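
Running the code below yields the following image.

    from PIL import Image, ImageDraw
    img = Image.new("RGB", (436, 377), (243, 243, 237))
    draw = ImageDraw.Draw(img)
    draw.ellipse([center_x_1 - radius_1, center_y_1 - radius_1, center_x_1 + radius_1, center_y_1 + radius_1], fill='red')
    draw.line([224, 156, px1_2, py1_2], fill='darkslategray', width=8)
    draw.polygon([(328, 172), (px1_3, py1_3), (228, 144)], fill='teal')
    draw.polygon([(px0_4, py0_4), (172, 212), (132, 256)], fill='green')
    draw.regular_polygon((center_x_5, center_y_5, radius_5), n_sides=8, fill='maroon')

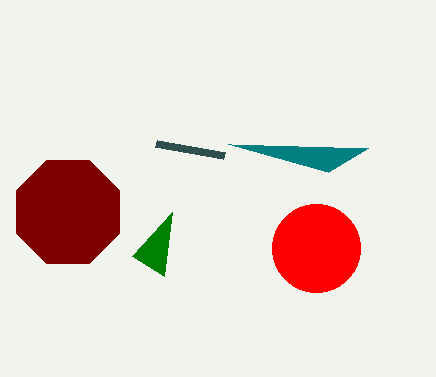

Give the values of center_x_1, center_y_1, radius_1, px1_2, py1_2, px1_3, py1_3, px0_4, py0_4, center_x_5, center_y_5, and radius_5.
center_x_1 = 316, center_y_1 = 248, radius_1 = 44, px1_2 = 156, py1_2 = 144, px1_3 = 368, py1_3 = 148, px0_4 = 164, py0_4 = 276, center_x_5 = 68, center_y_5 = 212, radius_5 = 56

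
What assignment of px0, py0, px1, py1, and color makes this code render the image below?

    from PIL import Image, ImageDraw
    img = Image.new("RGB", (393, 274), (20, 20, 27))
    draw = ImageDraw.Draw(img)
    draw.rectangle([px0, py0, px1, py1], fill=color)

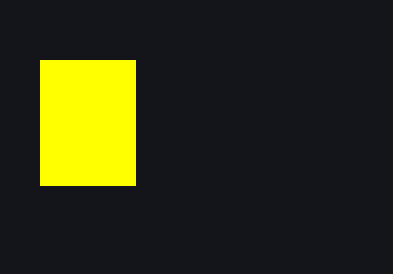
px0 = 40, py0 = 60, px1 = 135, py1 = 185, color = 'yellow'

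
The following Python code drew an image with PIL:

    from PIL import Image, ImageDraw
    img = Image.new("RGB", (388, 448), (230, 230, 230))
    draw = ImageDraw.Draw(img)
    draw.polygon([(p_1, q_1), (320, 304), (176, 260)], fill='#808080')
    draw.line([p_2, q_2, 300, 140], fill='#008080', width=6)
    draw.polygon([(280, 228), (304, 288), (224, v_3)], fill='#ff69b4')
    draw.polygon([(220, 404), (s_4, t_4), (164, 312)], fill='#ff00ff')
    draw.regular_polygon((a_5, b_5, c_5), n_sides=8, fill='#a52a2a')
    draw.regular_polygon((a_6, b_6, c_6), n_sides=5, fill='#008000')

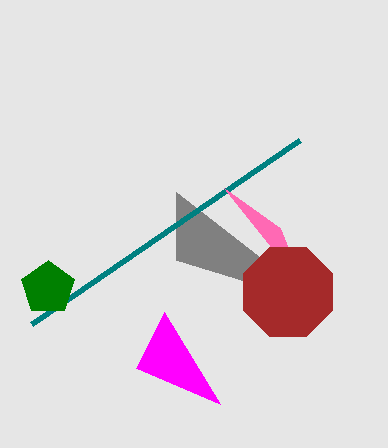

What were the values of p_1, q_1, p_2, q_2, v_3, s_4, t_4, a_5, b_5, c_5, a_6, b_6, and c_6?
p_1 = 176; q_1 = 192; p_2 = 32; q_2 = 324; v_3 = 188; s_4 = 136; t_4 = 368; a_5 = 288; b_5 = 292; c_5 = 48; a_6 = 48; b_6 = 288; c_6 = 28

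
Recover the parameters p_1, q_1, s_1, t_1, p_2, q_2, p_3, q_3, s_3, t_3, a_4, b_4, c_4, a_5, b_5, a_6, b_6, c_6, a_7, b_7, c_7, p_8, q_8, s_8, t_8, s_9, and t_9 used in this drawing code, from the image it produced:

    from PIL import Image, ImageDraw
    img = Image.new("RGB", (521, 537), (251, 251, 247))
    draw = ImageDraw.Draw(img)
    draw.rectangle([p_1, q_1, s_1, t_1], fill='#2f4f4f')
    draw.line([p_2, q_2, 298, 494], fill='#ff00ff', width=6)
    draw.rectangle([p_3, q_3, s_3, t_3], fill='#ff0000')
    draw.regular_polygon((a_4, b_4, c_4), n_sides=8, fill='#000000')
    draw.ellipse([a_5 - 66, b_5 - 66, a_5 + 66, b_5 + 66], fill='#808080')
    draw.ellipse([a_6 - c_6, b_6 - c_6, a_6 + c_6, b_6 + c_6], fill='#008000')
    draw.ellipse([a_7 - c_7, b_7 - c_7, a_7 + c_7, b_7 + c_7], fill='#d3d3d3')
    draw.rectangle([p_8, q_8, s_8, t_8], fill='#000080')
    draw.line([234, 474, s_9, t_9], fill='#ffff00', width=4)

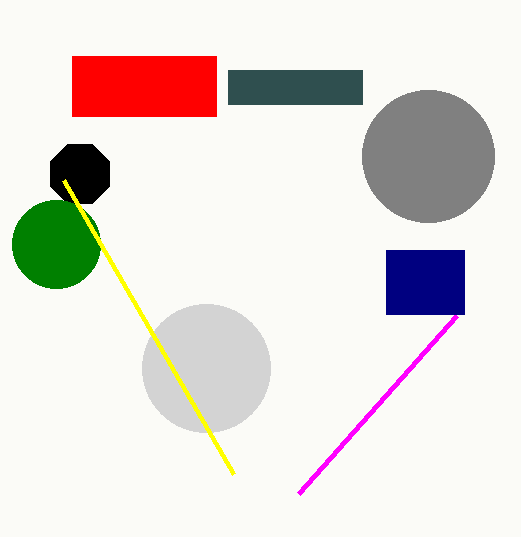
p_1 = 228; q_1 = 70; s_1 = 362; t_1 = 104; p_2 = 456; q_2 = 316; p_3 = 72; q_3 = 56; s_3 = 216; t_3 = 116; a_4 = 80; b_4 = 174; c_4 = 32; a_5 = 428; b_5 = 156; a_6 = 56; b_6 = 244; c_6 = 44; a_7 = 206; b_7 = 368; c_7 = 64; p_8 = 386; q_8 = 250; s_8 = 464; t_8 = 314; s_9 = 64; t_9 = 180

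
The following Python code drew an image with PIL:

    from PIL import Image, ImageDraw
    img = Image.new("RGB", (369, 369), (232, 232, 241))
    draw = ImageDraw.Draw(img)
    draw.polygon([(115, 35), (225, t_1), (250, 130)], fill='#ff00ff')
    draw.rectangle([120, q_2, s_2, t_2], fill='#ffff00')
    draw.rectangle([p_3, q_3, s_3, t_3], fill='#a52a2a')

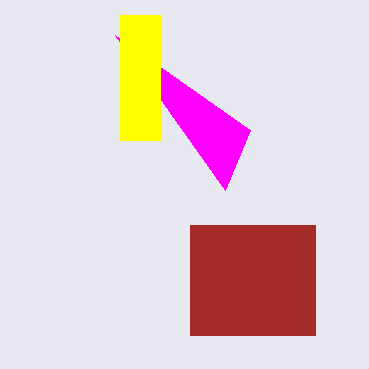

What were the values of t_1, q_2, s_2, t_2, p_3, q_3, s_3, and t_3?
t_1 = 190; q_2 = 15; s_2 = 160; t_2 = 140; p_3 = 190; q_3 = 225; s_3 = 315; t_3 = 335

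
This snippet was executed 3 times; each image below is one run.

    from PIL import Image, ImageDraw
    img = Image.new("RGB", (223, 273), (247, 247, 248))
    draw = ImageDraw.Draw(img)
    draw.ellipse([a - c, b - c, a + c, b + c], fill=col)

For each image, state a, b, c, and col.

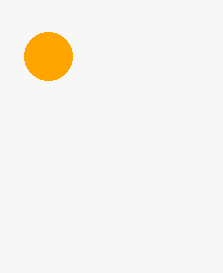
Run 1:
a = 48; b = 56; c = 24; col = 'orange'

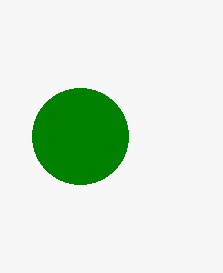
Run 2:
a = 80
b = 136
c = 48
col = 'green'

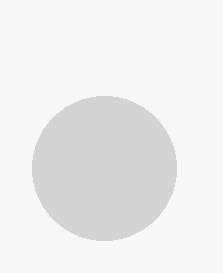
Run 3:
a = 104
b = 168
c = 72
col = 'lightgray'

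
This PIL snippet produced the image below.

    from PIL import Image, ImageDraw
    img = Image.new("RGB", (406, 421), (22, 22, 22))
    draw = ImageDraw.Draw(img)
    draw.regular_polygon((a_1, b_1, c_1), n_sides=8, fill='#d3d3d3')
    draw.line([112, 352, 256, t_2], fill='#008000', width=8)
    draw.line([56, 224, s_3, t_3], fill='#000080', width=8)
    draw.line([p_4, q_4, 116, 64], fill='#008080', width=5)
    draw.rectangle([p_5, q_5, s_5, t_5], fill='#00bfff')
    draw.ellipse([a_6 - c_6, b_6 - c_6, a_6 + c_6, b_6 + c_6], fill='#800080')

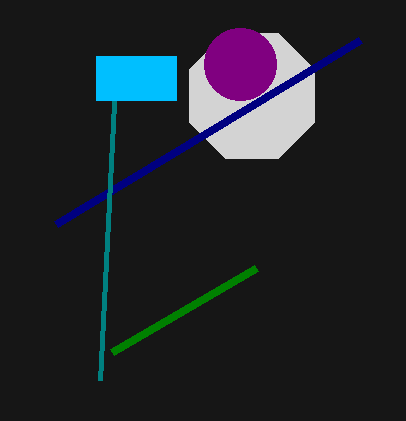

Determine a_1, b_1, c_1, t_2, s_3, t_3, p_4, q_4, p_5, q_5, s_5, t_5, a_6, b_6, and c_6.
a_1 = 252, b_1 = 96, c_1 = 68, t_2 = 268, s_3 = 360, t_3 = 40, p_4 = 100, q_4 = 380, p_5 = 96, q_5 = 56, s_5 = 176, t_5 = 100, a_6 = 240, b_6 = 64, c_6 = 36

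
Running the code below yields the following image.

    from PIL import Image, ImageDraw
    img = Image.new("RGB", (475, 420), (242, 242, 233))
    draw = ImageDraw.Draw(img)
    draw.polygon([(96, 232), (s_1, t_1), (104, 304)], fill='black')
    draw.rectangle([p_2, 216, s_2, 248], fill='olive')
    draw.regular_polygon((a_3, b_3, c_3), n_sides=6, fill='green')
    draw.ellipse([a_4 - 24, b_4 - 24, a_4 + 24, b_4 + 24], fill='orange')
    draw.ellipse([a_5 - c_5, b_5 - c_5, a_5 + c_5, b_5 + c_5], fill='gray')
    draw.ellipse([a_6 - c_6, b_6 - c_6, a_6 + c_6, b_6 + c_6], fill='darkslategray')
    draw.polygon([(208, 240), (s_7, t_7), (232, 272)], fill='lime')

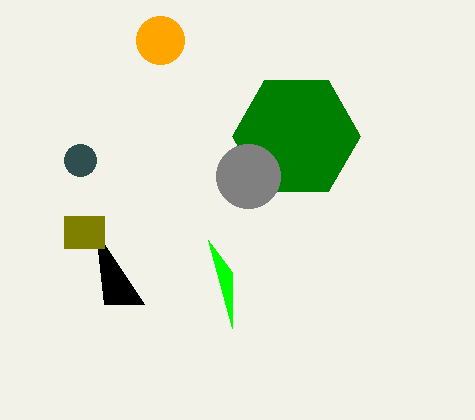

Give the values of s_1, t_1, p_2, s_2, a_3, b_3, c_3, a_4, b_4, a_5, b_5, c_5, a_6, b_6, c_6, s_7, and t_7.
s_1 = 144, t_1 = 304, p_2 = 64, s_2 = 104, a_3 = 296, b_3 = 136, c_3 = 64, a_4 = 160, b_4 = 40, a_5 = 248, b_5 = 176, c_5 = 32, a_6 = 80, b_6 = 160, c_6 = 16, s_7 = 232, t_7 = 328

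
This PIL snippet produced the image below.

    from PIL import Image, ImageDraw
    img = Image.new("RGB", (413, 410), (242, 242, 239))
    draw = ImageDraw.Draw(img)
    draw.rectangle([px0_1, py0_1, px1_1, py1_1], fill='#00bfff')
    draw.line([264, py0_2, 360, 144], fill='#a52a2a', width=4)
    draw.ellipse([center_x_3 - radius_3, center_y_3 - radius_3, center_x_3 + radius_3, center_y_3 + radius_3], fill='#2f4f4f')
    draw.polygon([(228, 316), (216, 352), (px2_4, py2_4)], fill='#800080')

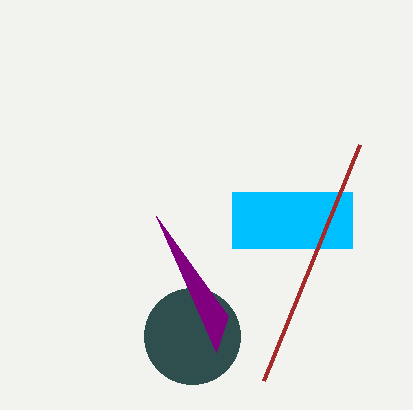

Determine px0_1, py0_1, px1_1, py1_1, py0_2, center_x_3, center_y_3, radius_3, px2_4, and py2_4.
px0_1 = 232; py0_1 = 192; px1_1 = 352; py1_1 = 248; py0_2 = 380; center_x_3 = 192; center_y_3 = 336; radius_3 = 48; px2_4 = 156; py2_4 = 216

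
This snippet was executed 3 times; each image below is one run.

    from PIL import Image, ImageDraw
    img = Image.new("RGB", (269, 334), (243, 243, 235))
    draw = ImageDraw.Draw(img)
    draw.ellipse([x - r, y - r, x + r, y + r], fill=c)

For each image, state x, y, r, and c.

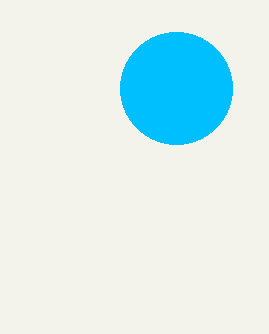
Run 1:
x = 176; y = 88; r = 56; c = 'deepskyblue'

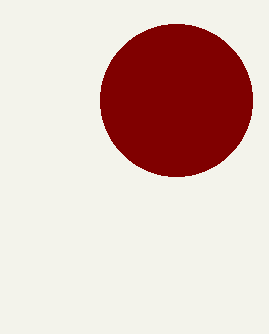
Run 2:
x = 176
y = 100
r = 76
c = 'maroon'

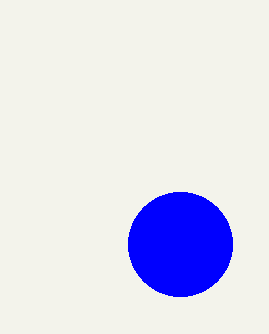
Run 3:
x = 180
y = 244
r = 52
c = 'blue'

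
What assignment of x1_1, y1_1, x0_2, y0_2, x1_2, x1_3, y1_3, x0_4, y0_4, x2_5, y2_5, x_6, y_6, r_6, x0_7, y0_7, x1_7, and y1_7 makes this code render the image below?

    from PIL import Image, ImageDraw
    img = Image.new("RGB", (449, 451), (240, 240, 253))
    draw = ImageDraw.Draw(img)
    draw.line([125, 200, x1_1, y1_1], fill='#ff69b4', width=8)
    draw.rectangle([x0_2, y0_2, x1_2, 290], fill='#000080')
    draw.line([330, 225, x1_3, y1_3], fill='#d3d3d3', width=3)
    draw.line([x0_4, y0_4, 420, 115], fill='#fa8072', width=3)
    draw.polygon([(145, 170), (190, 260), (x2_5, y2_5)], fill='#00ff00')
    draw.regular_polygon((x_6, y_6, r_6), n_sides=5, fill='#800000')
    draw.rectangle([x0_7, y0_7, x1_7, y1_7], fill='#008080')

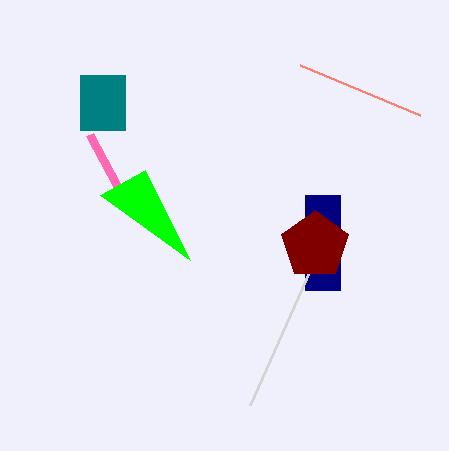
x1_1 = 90
y1_1 = 135
x0_2 = 305
y0_2 = 195
x1_2 = 340
x1_3 = 250
y1_3 = 405
x0_4 = 300
y0_4 = 65
x2_5 = 100
y2_5 = 195
x_6 = 315
y_6 = 245
r_6 = 35
x0_7 = 80
y0_7 = 75
x1_7 = 125
y1_7 = 130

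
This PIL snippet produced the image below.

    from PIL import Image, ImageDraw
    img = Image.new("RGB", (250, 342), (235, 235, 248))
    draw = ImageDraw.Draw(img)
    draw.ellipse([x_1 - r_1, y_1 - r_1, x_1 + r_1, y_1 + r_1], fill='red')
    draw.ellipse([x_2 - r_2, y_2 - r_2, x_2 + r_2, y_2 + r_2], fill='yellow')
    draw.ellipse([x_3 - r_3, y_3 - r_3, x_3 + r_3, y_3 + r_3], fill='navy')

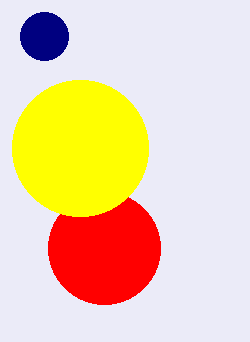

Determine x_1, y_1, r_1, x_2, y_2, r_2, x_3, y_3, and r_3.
x_1 = 104
y_1 = 248
r_1 = 56
x_2 = 80
y_2 = 148
r_2 = 68
x_3 = 44
y_3 = 36
r_3 = 24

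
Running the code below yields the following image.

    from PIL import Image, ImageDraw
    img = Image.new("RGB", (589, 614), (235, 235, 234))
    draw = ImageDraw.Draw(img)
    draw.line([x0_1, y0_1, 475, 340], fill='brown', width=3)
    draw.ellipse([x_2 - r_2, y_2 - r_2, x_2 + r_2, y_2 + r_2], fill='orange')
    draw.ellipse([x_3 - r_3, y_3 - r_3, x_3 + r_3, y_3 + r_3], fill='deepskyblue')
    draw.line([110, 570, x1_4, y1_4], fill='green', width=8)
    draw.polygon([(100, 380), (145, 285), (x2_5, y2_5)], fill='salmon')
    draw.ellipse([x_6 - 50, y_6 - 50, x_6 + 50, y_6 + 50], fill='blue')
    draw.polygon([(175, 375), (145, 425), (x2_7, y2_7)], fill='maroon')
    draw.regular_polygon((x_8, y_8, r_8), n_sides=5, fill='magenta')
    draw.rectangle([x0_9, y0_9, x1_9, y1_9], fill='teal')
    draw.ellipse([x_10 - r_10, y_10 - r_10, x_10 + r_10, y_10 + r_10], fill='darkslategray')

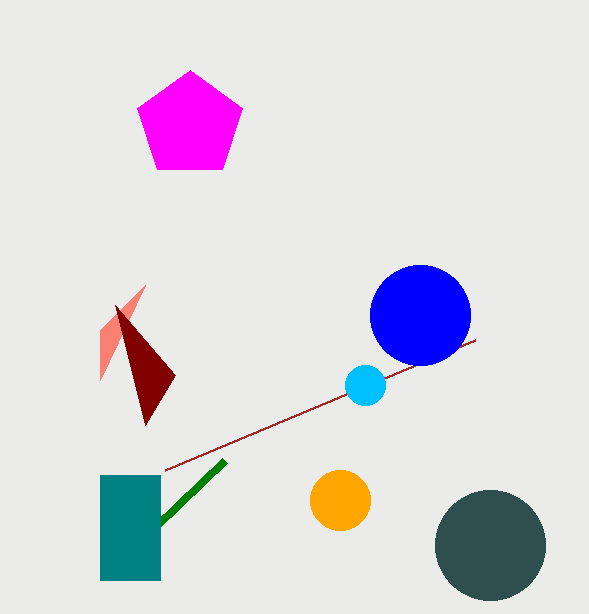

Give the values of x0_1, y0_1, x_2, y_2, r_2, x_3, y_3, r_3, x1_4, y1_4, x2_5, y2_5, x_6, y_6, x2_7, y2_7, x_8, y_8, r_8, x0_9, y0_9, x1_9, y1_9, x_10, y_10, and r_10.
x0_1 = 165; y0_1 = 470; x_2 = 340; y_2 = 500; r_2 = 30; x_3 = 365; y_3 = 385; r_3 = 20; x1_4 = 225; y1_4 = 460; x2_5 = 100; y2_5 = 330; x_6 = 420; y_6 = 315; x2_7 = 115; y2_7 = 305; x_8 = 190; y_8 = 125; r_8 = 55; x0_9 = 100; y0_9 = 475; x1_9 = 160; y1_9 = 580; x_10 = 490; y_10 = 545; r_10 = 55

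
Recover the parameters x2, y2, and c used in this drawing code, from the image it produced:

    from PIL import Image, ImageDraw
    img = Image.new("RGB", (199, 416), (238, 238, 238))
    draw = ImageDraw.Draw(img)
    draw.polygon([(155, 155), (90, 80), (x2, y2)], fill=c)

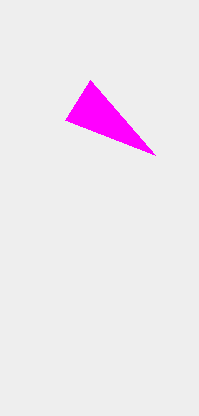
x2 = 65
y2 = 120
c = 'magenta'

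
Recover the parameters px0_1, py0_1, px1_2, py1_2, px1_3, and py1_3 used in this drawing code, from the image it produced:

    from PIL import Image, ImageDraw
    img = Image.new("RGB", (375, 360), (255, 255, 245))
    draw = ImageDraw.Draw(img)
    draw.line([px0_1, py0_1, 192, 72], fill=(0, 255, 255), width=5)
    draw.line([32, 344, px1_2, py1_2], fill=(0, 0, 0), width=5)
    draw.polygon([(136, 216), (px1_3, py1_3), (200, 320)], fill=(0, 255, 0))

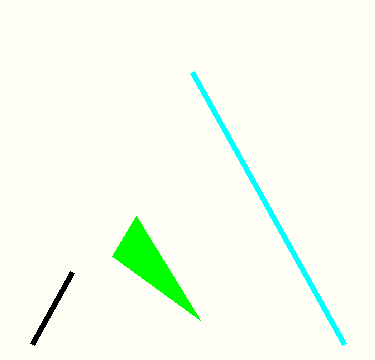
px0_1 = 344; py0_1 = 344; px1_2 = 72; py1_2 = 272; px1_3 = 112; py1_3 = 256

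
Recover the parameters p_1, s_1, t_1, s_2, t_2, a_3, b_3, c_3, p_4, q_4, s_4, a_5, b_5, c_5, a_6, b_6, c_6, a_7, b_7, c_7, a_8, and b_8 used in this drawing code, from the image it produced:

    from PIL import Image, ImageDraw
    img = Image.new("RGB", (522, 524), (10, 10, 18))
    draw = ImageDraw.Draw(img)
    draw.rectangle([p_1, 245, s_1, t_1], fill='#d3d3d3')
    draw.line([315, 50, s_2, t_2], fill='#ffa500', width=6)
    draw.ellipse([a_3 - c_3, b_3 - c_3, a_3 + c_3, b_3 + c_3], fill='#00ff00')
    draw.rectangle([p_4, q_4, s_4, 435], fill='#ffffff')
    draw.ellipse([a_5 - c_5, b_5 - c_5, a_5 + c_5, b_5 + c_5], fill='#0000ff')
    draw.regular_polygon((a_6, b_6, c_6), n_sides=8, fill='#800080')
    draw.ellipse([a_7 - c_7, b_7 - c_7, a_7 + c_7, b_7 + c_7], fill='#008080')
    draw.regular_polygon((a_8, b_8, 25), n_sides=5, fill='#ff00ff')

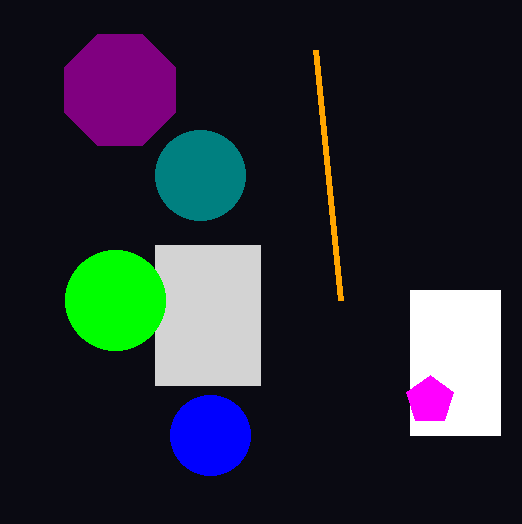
p_1 = 155; s_1 = 260; t_1 = 385; s_2 = 340; t_2 = 300; a_3 = 115; b_3 = 300; c_3 = 50; p_4 = 410; q_4 = 290; s_4 = 500; a_5 = 210; b_5 = 435; c_5 = 40; a_6 = 120; b_6 = 90; c_6 = 60; a_7 = 200; b_7 = 175; c_7 = 45; a_8 = 430; b_8 = 400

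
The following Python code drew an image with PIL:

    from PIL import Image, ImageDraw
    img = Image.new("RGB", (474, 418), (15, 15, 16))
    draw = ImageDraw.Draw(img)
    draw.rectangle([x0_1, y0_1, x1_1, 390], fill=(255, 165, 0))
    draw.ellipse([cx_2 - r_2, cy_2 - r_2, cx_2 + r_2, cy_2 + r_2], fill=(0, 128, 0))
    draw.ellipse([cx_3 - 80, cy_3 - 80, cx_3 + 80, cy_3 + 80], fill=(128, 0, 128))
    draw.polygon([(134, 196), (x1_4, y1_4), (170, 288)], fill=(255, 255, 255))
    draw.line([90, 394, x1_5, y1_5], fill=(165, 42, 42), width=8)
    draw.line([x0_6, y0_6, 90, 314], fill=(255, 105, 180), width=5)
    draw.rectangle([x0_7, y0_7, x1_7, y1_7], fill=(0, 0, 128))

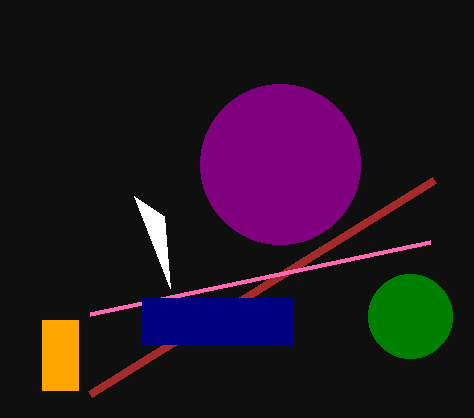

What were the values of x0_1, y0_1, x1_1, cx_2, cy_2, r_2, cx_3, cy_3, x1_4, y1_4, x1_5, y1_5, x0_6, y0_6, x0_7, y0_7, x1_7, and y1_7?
x0_1 = 42, y0_1 = 320, x1_1 = 78, cx_2 = 410, cy_2 = 316, r_2 = 42, cx_3 = 280, cy_3 = 164, x1_4 = 164, y1_4 = 216, x1_5 = 434, y1_5 = 180, x0_6 = 430, y0_6 = 242, x0_7 = 142, y0_7 = 298, x1_7 = 292, y1_7 = 344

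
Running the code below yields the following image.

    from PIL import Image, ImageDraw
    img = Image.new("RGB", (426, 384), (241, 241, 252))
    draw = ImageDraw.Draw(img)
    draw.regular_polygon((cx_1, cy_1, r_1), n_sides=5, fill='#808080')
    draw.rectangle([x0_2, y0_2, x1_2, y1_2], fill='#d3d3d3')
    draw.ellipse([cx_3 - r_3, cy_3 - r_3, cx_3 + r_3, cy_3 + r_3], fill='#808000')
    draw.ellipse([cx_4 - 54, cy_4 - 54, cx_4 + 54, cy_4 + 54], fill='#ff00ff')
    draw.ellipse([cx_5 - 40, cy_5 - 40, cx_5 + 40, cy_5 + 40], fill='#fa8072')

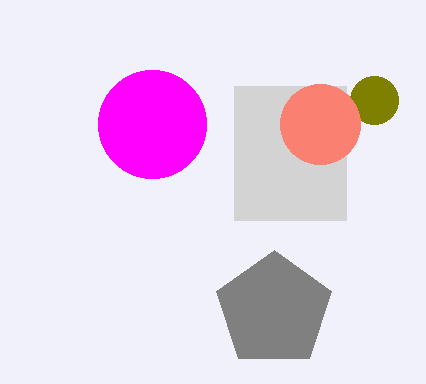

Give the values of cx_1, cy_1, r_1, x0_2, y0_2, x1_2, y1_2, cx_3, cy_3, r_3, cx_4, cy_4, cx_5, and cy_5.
cx_1 = 274, cy_1 = 310, r_1 = 60, x0_2 = 234, y0_2 = 86, x1_2 = 346, y1_2 = 220, cx_3 = 374, cy_3 = 100, r_3 = 24, cx_4 = 152, cy_4 = 124, cx_5 = 320, cy_5 = 124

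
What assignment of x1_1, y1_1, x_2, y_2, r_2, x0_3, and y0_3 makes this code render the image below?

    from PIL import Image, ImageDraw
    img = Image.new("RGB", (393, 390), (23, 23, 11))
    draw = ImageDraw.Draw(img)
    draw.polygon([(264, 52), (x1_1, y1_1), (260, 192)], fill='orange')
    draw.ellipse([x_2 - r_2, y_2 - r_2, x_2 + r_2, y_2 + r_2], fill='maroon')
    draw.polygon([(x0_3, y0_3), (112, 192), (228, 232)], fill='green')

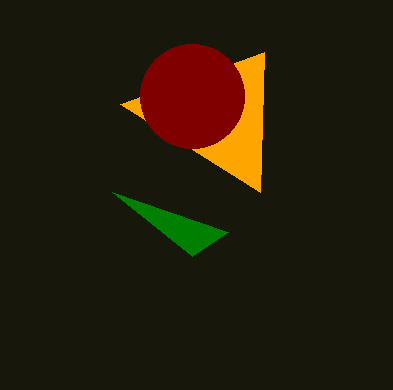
x1_1 = 120; y1_1 = 104; x_2 = 192; y_2 = 96; r_2 = 52; x0_3 = 192; y0_3 = 256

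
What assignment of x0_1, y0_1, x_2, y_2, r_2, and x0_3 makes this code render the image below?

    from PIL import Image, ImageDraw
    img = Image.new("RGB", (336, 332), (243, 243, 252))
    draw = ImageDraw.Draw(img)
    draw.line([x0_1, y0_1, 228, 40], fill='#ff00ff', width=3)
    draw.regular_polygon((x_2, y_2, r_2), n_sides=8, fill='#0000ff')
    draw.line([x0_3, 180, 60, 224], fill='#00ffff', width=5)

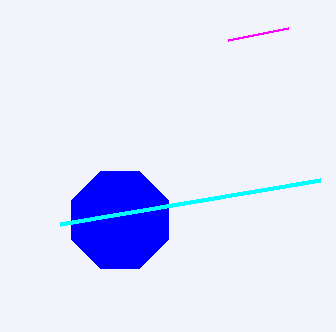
x0_1 = 288; y0_1 = 28; x_2 = 120; y_2 = 220; r_2 = 52; x0_3 = 320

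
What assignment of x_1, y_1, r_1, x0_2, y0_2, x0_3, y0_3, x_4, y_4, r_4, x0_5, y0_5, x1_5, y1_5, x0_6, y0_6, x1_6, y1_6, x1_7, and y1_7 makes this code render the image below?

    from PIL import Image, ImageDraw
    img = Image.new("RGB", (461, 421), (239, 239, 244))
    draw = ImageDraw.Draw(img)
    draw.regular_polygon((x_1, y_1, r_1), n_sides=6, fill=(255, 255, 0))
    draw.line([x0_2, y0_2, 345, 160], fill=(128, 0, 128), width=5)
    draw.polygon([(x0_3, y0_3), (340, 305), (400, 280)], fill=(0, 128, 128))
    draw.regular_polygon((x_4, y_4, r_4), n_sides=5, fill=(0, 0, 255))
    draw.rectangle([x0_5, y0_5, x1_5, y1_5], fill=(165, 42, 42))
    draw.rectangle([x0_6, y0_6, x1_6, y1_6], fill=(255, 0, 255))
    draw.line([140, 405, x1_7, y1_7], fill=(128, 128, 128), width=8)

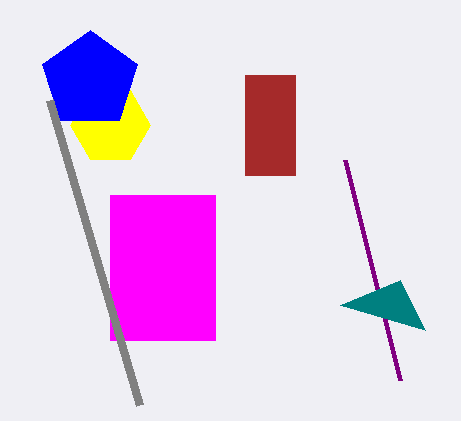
x_1 = 110
y_1 = 125
r_1 = 40
x0_2 = 400
y0_2 = 380
x0_3 = 425
y0_3 = 330
x_4 = 90
y_4 = 80
r_4 = 50
x0_5 = 245
y0_5 = 75
x1_5 = 295
y1_5 = 175
x0_6 = 110
y0_6 = 195
x1_6 = 215
y1_6 = 340
x1_7 = 50
y1_7 = 100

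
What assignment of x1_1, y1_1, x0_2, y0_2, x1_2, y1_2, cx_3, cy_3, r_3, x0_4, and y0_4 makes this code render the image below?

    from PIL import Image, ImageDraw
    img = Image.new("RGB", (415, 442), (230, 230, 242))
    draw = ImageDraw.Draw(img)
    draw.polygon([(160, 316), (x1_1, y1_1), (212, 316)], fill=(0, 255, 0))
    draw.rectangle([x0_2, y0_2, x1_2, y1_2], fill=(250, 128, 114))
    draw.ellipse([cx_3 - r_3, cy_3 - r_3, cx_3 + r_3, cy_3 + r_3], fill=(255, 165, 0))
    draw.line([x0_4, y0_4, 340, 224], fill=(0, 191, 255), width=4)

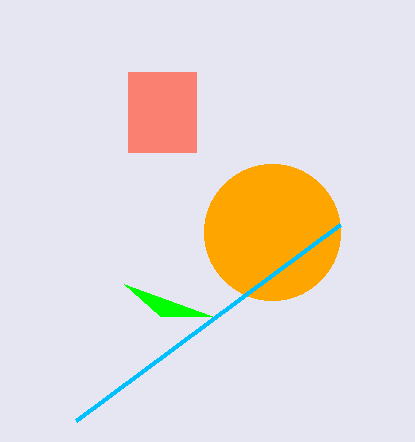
x1_1 = 124, y1_1 = 284, x0_2 = 128, y0_2 = 72, x1_2 = 196, y1_2 = 152, cx_3 = 272, cy_3 = 232, r_3 = 68, x0_4 = 76, y0_4 = 420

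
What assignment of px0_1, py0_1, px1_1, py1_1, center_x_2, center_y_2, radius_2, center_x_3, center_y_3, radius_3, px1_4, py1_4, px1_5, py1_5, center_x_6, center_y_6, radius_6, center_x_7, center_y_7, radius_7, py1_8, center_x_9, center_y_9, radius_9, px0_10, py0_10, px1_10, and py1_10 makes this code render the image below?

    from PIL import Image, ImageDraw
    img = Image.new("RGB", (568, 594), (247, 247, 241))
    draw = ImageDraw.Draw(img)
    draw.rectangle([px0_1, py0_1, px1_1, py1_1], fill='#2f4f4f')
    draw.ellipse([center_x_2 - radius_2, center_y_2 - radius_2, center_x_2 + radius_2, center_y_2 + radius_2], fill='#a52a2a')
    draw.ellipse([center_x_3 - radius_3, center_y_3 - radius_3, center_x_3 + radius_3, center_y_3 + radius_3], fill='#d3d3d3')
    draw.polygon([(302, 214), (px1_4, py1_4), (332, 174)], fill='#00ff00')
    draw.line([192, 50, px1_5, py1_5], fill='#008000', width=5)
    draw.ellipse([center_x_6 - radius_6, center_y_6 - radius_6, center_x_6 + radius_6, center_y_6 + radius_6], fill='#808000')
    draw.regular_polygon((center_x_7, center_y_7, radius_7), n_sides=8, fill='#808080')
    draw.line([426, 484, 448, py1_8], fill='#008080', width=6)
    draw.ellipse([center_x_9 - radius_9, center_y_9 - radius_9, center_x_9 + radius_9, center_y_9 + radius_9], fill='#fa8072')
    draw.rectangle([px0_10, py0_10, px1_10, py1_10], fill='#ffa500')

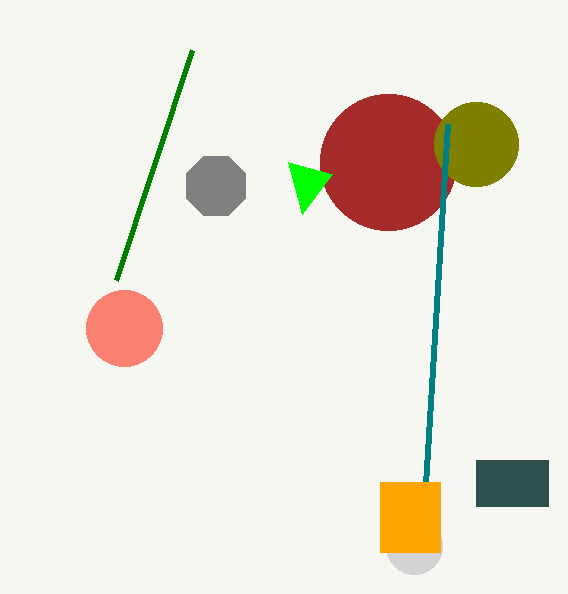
px0_1 = 476
py0_1 = 460
px1_1 = 548
py1_1 = 506
center_x_2 = 388
center_y_2 = 162
radius_2 = 68
center_x_3 = 414
center_y_3 = 546
radius_3 = 28
px1_4 = 288
py1_4 = 162
px1_5 = 116
py1_5 = 280
center_x_6 = 476
center_y_6 = 144
radius_6 = 42
center_x_7 = 216
center_y_7 = 186
radius_7 = 32
py1_8 = 124
center_x_9 = 124
center_y_9 = 328
radius_9 = 38
px0_10 = 380
py0_10 = 482
px1_10 = 440
py1_10 = 552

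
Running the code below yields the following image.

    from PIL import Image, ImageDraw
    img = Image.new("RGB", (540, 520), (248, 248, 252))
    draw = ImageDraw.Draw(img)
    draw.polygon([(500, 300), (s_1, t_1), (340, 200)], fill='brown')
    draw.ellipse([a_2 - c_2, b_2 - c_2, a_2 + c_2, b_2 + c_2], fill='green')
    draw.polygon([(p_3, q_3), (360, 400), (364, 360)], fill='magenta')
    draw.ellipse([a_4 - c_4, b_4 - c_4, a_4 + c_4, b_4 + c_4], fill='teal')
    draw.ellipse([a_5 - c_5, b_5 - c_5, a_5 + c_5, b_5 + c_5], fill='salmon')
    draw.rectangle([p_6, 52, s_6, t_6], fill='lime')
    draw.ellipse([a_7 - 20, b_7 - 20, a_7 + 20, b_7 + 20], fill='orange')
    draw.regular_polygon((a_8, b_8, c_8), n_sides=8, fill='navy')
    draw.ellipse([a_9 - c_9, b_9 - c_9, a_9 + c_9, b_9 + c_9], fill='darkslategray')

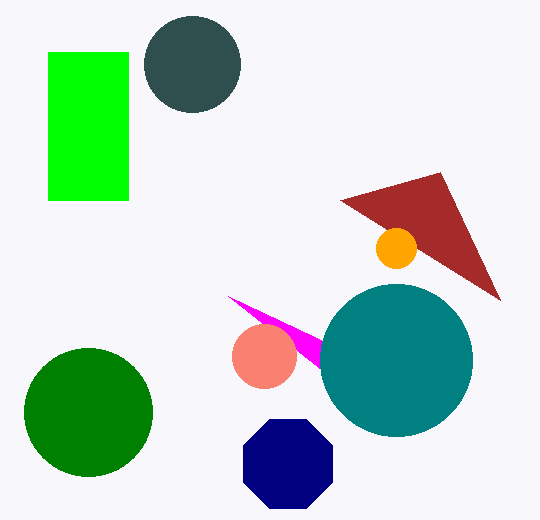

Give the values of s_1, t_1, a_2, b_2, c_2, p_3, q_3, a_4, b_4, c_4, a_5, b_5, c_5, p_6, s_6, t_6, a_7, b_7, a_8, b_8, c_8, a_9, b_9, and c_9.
s_1 = 440
t_1 = 172
a_2 = 88
b_2 = 412
c_2 = 64
p_3 = 228
q_3 = 296
a_4 = 396
b_4 = 360
c_4 = 76
a_5 = 264
b_5 = 356
c_5 = 32
p_6 = 48
s_6 = 128
t_6 = 200
a_7 = 396
b_7 = 248
a_8 = 288
b_8 = 464
c_8 = 48
a_9 = 192
b_9 = 64
c_9 = 48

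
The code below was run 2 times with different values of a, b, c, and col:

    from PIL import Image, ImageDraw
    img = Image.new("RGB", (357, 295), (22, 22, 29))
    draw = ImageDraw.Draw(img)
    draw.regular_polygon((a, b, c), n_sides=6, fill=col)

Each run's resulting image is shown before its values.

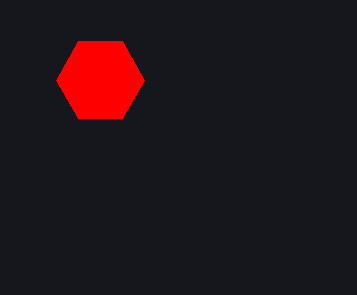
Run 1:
a = 100, b = 80, c = 44, col = 'red'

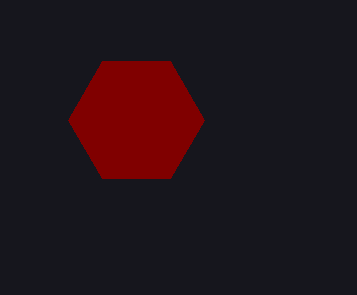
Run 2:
a = 136, b = 120, c = 68, col = 'maroon'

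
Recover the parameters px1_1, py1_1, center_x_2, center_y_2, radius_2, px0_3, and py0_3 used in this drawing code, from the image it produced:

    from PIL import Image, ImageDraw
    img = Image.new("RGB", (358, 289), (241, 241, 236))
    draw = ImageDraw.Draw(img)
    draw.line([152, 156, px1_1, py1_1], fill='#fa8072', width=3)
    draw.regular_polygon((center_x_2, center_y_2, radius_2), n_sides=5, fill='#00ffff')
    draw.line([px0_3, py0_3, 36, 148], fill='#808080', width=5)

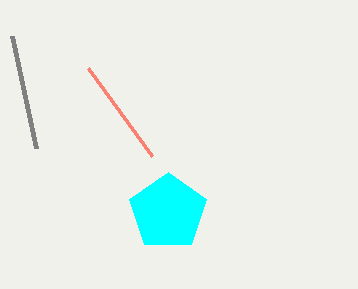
px1_1 = 88
py1_1 = 68
center_x_2 = 168
center_y_2 = 212
radius_2 = 40
px0_3 = 12
py0_3 = 36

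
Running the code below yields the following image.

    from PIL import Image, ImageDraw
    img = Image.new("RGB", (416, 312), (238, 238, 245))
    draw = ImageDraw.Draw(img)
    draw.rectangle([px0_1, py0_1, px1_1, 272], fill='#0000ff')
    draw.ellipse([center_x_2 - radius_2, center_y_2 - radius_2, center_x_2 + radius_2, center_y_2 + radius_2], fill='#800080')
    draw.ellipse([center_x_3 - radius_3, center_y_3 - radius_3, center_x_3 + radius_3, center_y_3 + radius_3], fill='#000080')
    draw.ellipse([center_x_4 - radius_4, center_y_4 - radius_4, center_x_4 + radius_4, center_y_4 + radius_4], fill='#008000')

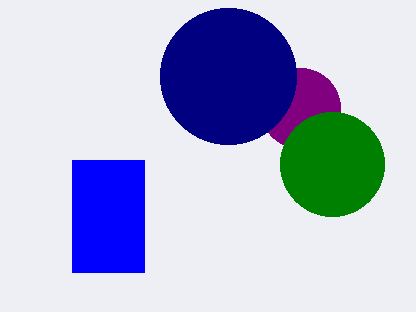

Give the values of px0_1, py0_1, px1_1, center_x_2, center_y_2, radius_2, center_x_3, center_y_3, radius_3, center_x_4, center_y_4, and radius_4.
px0_1 = 72; py0_1 = 160; px1_1 = 144; center_x_2 = 300; center_y_2 = 108; radius_2 = 40; center_x_3 = 228; center_y_3 = 76; radius_3 = 68; center_x_4 = 332; center_y_4 = 164; radius_4 = 52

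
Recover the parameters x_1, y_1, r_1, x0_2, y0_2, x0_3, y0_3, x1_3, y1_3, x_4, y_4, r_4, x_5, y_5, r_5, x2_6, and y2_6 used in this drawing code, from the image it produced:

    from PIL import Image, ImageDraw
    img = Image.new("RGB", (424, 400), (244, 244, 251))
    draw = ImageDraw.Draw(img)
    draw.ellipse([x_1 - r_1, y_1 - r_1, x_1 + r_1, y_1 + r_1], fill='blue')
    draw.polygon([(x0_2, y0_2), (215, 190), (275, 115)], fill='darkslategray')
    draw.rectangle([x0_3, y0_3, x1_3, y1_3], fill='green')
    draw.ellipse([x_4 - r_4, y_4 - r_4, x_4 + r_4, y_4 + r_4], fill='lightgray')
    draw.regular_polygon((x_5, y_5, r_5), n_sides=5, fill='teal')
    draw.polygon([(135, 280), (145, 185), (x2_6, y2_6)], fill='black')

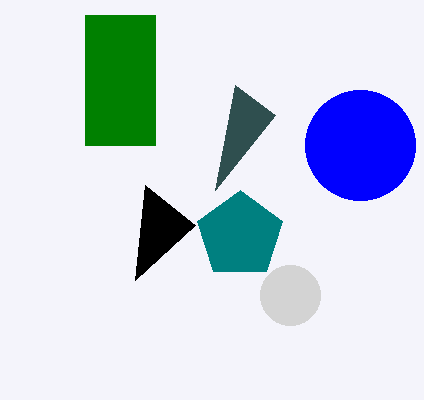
x_1 = 360; y_1 = 145; r_1 = 55; x0_2 = 235; y0_2 = 85; x0_3 = 85; y0_3 = 15; x1_3 = 155; y1_3 = 145; x_4 = 290; y_4 = 295; r_4 = 30; x_5 = 240; y_5 = 235; r_5 = 45; x2_6 = 195; y2_6 = 225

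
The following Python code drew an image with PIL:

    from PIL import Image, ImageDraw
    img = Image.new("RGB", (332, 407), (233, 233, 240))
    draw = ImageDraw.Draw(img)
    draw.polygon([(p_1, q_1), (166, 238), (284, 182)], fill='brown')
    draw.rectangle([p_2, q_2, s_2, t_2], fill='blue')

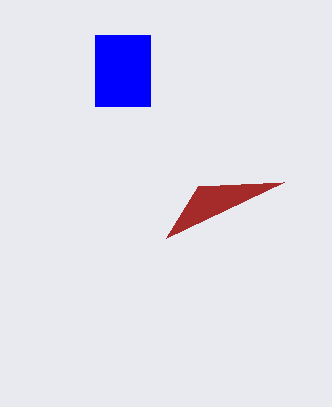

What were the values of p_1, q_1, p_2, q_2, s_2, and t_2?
p_1 = 198, q_1 = 186, p_2 = 95, q_2 = 35, s_2 = 150, t_2 = 106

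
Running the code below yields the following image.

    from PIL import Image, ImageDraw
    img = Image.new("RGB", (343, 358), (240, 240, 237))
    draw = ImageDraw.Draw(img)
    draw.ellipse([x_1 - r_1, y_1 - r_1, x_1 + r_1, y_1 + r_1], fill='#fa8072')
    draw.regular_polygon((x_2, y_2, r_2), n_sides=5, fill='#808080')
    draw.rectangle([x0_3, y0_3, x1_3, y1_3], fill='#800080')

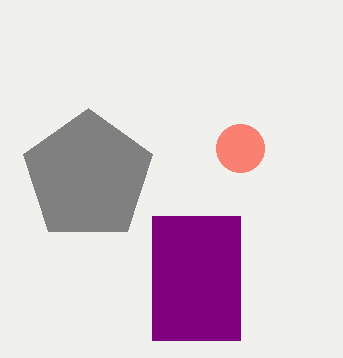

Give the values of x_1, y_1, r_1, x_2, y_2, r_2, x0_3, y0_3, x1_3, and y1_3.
x_1 = 240
y_1 = 148
r_1 = 24
x_2 = 88
y_2 = 176
r_2 = 68
x0_3 = 152
y0_3 = 216
x1_3 = 240
y1_3 = 340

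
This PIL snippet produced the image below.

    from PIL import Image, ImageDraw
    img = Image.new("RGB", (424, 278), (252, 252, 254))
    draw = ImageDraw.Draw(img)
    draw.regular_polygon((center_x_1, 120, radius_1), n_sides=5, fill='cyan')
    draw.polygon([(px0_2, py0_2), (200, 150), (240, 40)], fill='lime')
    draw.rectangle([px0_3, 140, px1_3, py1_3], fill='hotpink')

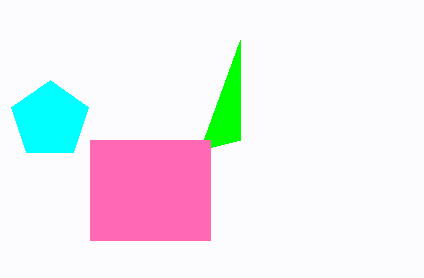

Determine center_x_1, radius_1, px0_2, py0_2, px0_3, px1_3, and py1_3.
center_x_1 = 50; radius_1 = 40; px0_2 = 240; py0_2 = 140; px0_3 = 90; px1_3 = 210; py1_3 = 240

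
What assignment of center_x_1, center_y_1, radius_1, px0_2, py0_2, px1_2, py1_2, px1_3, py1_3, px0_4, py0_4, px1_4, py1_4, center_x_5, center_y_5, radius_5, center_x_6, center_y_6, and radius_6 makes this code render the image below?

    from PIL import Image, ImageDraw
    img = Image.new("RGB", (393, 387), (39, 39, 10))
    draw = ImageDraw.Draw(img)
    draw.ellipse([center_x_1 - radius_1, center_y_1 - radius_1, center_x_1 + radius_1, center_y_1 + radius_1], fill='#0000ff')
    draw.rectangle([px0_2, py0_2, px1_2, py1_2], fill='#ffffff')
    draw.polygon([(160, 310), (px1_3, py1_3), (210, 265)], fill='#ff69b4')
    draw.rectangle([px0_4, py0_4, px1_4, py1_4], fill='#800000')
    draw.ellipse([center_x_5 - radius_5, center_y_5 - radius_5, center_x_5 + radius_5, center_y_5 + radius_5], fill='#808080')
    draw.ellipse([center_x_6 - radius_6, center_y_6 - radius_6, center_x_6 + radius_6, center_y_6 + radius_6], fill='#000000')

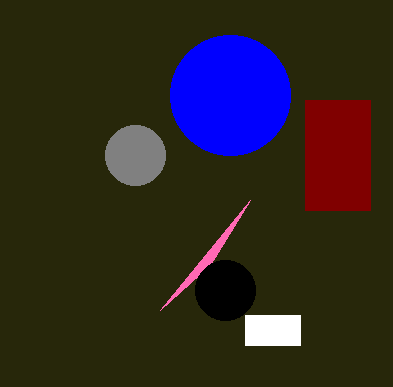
center_x_1 = 230
center_y_1 = 95
radius_1 = 60
px0_2 = 245
py0_2 = 315
px1_2 = 300
py1_2 = 345
px1_3 = 250
py1_3 = 200
px0_4 = 305
py0_4 = 100
px1_4 = 370
py1_4 = 210
center_x_5 = 135
center_y_5 = 155
radius_5 = 30
center_x_6 = 225
center_y_6 = 290
radius_6 = 30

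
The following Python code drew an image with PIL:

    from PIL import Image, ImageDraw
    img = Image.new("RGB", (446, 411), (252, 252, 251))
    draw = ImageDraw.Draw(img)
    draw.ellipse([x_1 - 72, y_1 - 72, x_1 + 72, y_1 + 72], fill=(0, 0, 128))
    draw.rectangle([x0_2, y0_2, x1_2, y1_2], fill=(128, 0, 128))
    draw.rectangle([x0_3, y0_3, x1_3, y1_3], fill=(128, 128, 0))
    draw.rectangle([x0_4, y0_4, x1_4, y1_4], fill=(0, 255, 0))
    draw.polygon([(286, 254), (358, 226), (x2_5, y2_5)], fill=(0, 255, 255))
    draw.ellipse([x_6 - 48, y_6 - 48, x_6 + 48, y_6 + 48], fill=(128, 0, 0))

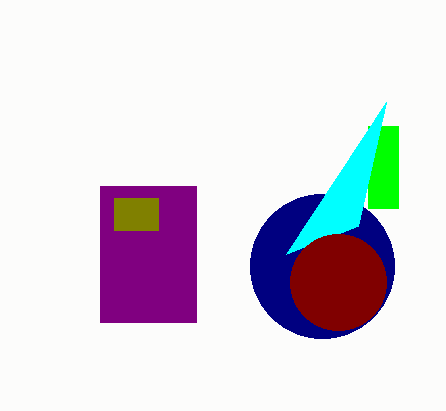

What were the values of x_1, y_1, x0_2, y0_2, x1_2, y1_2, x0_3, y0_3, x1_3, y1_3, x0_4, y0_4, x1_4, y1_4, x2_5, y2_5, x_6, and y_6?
x_1 = 322
y_1 = 266
x0_2 = 100
y0_2 = 186
x1_2 = 196
y1_2 = 322
x0_3 = 114
y0_3 = 198
x1_3 = 158
y1_3 = 230
x0_4 = 368
y0_4 = 126
x1_4 = 398
y1_4 = 208
x2_5 = 386
y2_5 = 102
x_6 = 338
y_6 = 282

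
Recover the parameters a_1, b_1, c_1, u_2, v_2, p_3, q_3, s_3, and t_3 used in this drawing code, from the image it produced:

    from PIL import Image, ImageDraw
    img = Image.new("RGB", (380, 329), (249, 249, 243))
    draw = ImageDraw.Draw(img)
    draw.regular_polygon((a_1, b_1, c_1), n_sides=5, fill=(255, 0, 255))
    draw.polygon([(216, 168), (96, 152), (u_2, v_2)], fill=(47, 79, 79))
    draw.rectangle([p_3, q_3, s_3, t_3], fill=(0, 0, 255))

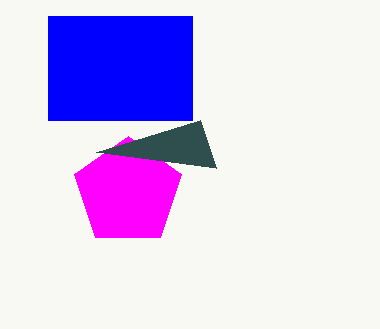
a_1 = 128; b_1 = 192; c_1 = 56; u_2 = 200; v_2 = 120; p_3 = 48; q_3 = 16; s_3 = 192; t_3 = 120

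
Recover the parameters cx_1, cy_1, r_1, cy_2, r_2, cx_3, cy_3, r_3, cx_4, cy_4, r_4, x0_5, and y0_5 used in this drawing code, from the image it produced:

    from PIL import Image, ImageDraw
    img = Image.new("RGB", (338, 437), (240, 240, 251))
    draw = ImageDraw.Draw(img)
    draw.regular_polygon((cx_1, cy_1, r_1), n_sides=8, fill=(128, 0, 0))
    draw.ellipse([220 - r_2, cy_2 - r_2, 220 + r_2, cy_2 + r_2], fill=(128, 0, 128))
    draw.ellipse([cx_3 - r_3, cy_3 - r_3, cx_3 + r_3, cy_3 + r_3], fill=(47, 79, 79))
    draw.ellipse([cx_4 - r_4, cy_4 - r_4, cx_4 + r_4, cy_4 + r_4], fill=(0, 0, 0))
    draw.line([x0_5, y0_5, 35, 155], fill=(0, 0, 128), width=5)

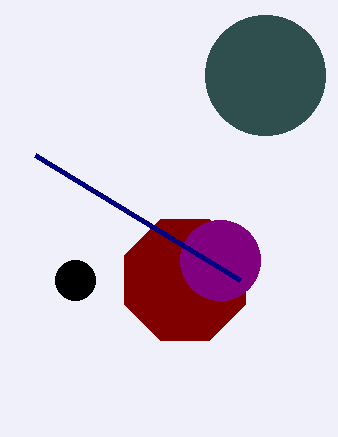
cx_1 = 185
cy_1 = 280
r_1 = 65
cy_2 = 260
r_2 = 40
cx_3 = 265
cy_3 = 75
r_3 = 60
cx_4 = 75
cy_4 = 280
r_4 = 20
x0_5 = 240
y0_5 = 280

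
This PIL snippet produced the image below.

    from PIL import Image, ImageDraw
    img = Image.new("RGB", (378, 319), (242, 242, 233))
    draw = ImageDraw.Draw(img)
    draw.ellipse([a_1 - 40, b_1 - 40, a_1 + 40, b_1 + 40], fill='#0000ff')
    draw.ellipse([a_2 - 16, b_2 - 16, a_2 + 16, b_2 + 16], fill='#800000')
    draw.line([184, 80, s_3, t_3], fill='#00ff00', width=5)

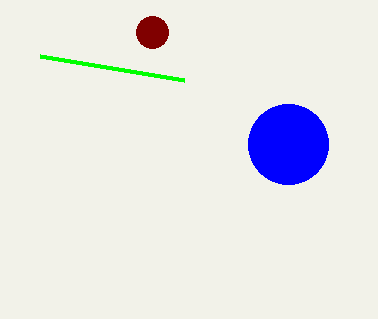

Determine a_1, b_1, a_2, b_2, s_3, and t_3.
a_1 = 288; b_1 = 144; a_2 = 152; b_2 = 32; s_3 = 40; t_3 = 56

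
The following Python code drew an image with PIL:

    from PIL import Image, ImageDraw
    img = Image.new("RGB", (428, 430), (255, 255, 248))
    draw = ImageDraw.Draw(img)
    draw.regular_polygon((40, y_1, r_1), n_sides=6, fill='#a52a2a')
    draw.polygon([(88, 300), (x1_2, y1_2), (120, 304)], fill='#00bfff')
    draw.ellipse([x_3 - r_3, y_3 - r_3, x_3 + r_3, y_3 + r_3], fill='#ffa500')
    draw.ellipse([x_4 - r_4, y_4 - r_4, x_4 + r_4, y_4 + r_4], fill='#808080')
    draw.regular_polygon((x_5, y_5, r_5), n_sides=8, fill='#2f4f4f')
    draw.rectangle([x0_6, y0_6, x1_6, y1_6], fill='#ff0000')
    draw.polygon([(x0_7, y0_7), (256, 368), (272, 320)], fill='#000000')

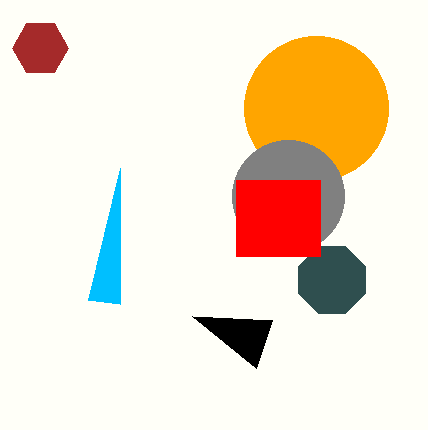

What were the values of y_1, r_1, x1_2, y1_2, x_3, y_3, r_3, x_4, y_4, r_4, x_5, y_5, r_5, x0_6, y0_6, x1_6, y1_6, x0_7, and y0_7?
y_1 = 48; r_1 = 28; x1_2 = 120; y1_2 = 168; x_3 = 316; y_3 = 108; r_3 = 72; x_4 = 288; y_4 = 196; r_4 = 56; x_5 = 332; y_5 = 280; r_5 = 36; x0_6 = 236; y0_6 = 180; x1_6 = 320; y1_6 = 256; x0_7 = 192; y0_7 = 316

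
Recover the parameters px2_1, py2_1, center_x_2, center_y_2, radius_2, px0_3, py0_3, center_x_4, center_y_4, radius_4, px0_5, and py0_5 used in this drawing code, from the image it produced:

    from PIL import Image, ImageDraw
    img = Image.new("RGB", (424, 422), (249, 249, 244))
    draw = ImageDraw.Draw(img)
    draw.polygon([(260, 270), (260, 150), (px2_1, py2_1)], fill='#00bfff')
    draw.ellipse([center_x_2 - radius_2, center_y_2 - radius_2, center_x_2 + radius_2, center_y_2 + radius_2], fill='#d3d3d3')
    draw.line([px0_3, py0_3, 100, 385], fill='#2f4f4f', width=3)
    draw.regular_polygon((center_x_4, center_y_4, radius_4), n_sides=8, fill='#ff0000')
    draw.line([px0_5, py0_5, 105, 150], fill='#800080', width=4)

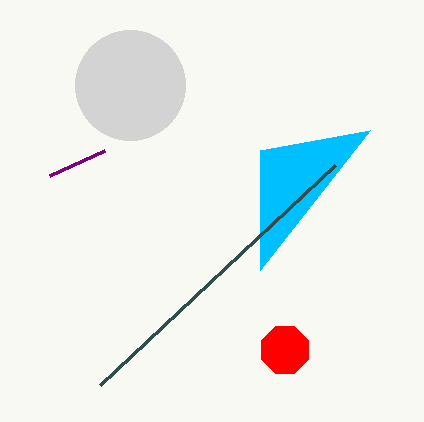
px2_1 = 370, py2_1 = 130, center_x_2 = 130, center_y_2 = 85, radius_2 = 55, px0_3 = 335, py0_3 = 165, center_x_4 = 285, center_y_4 = 350, radius_4 = 25, px0_5 = 50, py0_5 = 175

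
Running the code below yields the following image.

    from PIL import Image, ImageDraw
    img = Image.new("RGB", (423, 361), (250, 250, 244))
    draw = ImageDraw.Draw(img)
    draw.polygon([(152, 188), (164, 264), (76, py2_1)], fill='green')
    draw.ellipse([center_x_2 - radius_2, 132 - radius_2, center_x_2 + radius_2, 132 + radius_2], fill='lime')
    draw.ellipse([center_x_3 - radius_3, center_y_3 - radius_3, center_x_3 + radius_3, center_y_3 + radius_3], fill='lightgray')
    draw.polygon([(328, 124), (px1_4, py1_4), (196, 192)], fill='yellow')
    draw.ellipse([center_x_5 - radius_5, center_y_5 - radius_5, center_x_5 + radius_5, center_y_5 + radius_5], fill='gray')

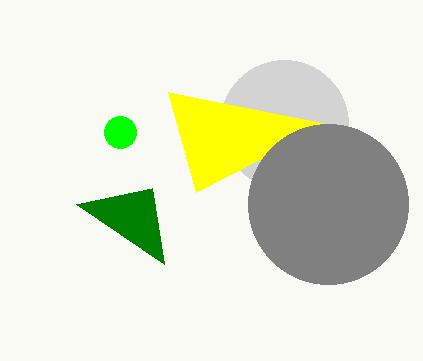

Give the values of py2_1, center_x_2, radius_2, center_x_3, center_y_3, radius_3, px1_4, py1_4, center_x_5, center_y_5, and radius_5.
py2_1 = 204
center_x_2 = 120
radius_2 = 16
center_x_3 = 284
center_y_3 = 124
radius_3 = 64
px1_4 = 168
py1_4 = 92
center_x_5 = 328
center_y_5 = 204
radius_5 = 80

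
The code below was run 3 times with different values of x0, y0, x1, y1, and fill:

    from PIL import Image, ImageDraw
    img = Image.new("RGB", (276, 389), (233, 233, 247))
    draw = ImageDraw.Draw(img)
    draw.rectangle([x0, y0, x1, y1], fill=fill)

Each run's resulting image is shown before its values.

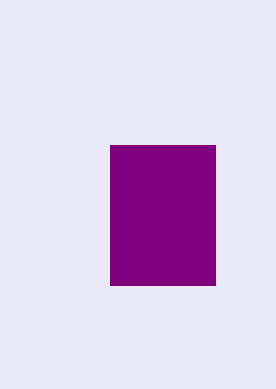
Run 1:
x0 = 110
y0 = 145
x1 = 215
y1 = 285
fill = 'purple'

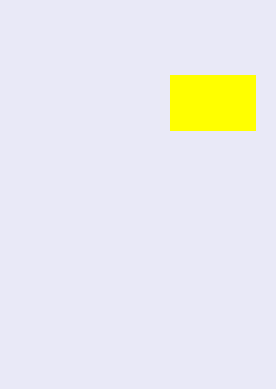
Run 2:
x0 = 170; y0 = 75; x1 = 255; y1 = 130; fill = 'yellow'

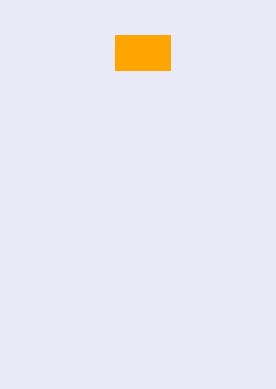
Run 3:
x0 = 115, y0 = 35, x1 = 170, y1 = 70, fill = 'orange'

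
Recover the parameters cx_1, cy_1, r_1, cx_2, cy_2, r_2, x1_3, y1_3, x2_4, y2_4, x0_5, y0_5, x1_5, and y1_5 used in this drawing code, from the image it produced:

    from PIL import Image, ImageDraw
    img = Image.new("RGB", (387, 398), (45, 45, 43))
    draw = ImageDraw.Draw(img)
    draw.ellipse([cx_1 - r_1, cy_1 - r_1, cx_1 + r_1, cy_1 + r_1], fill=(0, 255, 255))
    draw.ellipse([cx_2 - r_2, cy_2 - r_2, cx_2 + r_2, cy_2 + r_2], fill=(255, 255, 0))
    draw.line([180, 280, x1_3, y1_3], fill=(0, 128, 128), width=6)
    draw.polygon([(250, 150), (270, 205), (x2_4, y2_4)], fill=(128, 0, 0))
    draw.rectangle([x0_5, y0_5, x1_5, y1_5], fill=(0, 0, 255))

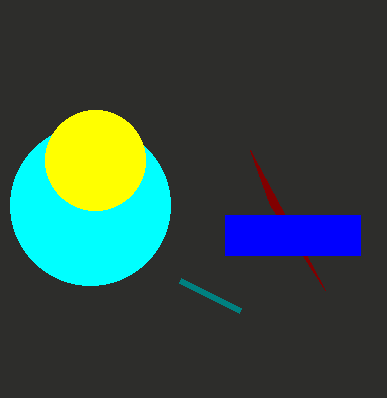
cx_1 = 90
cy_1 = 205
r_1 = 80
cx_2 = 95
cy_2 = 160
r_2 = 50
x1_3 = 240
y1_3 = 310
x2_4 = 325
y2_4 = 290
x0_5 = 225
y0_5 = 215
x1_5 = 360
y1_5 = 255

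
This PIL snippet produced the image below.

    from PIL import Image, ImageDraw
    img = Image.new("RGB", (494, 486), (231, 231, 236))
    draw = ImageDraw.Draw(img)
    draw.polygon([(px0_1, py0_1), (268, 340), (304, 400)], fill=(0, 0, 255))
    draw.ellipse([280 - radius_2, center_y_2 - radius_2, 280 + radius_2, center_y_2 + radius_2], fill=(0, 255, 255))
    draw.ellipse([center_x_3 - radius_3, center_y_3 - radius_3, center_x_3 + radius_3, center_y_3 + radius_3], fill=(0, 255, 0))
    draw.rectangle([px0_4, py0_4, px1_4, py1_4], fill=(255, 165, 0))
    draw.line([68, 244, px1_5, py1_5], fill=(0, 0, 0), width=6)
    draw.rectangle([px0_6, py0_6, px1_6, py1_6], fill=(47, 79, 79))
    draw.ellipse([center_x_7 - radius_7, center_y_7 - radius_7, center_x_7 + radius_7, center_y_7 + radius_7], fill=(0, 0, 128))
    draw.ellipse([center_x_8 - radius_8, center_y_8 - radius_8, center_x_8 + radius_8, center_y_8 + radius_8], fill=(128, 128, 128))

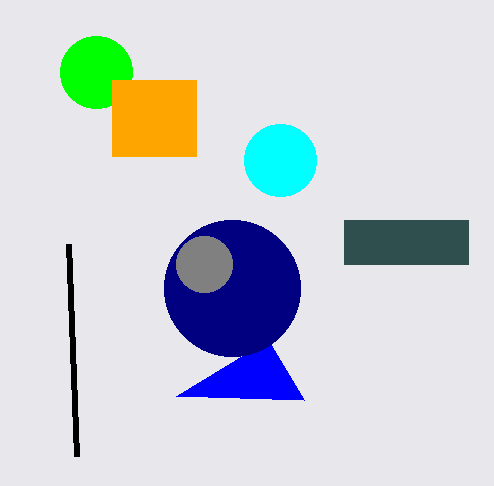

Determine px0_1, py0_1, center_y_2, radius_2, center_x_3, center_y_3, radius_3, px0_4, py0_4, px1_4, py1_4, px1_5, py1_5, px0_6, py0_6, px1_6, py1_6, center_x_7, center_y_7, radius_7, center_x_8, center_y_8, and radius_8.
px0_1 = 176
py0_1 = 396
center_y_2 = 160
radius_2 = 36
center_x_3 = 96
center_y_3 = 72
radius_3 = 36
px0_4 = 112
py0_4 = 80
px1_4 = 196
py1_4 = 156
px1_5 = 76
py1_5 = 456
px0_6 = 344
py0_6 = 220
px1_6 = 468
py1_6 = 264
center_x_7 = 232
center_y_7 = 288
radius_7 = 68
center_x_8 = 204
center_y_8 = 264
radius_8 = 28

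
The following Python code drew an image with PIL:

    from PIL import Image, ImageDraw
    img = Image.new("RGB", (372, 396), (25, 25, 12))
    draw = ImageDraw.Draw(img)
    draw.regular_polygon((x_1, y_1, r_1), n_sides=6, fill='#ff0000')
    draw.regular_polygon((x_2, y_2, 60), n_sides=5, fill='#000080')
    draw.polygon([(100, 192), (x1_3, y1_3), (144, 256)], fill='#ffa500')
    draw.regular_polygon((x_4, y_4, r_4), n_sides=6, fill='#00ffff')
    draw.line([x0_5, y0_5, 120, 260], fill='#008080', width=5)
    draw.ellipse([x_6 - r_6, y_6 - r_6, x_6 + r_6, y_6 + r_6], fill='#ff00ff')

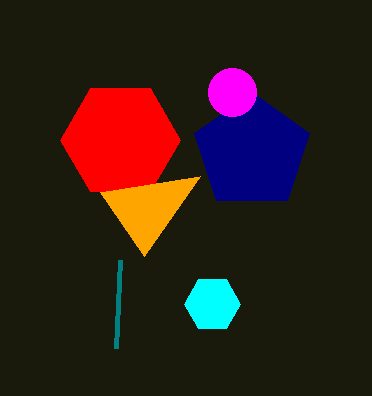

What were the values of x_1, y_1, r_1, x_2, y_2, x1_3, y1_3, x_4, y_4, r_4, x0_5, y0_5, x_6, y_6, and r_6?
x_1 = 120; y_1 = 140; r_1 = 60; x_2 = 252; y_2 = 152; x1_3 = 200; y1_3 = 176; x_4 = 212; y_4 = 304; r_4 = 28; x0_5 = 116; y0_5 = 348; x_6 = 232; y_6 = 92; r_6 = 24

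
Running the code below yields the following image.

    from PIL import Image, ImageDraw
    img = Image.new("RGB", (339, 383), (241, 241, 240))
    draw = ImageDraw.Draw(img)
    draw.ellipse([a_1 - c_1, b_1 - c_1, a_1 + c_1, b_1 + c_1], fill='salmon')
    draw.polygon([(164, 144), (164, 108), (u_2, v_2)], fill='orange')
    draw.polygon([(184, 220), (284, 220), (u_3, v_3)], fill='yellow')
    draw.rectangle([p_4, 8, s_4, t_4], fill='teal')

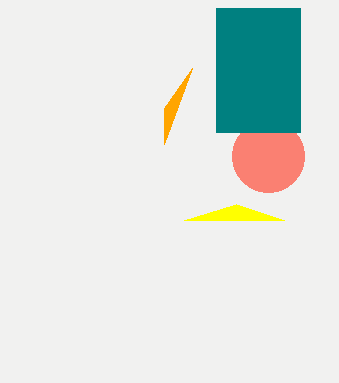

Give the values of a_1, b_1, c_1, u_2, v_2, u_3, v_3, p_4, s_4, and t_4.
a_1 = 268, b_1 = 156, c_1 = 36, u_2 = 192, v_2 = 68, u_3 = 236, v_3 = 204, p_4 = 216, s_4 = 300, t_4 = 132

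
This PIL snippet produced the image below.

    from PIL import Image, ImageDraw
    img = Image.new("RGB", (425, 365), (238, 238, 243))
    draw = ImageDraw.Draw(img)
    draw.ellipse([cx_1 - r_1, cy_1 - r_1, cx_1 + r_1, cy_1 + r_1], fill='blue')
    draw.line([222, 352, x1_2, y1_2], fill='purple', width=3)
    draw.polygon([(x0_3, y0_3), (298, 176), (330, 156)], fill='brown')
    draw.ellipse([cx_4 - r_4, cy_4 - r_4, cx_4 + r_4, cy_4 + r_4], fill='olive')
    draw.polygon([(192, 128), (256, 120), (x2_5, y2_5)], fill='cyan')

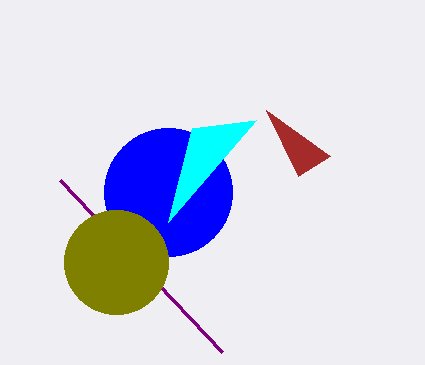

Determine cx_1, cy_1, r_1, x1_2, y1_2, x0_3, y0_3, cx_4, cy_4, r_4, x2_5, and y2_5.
cx_1 = 168; cy_1 = 192; r_1 = 64; x1_2 = 60; y1_2 = 180; x0_3 = 266; y0_3 = 110; cx_4 = 116; cy_4 = 262; r_4 = 52; x2_5 = 168; y2_5 = 222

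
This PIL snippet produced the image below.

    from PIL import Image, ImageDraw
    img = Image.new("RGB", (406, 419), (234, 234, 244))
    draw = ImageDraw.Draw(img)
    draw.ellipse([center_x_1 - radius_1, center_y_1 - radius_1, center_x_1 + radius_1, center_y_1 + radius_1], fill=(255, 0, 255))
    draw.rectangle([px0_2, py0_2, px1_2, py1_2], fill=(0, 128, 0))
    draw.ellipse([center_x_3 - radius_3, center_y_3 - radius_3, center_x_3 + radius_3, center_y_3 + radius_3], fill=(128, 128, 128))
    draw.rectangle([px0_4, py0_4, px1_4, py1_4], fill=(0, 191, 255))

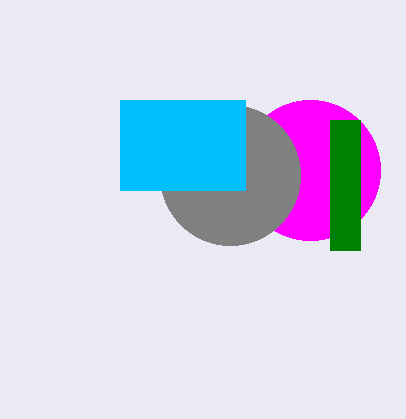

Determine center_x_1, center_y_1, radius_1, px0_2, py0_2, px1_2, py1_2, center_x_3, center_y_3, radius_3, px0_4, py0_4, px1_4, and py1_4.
center_x_1 = 310
center_y_1 = 170
radius_1 = 70
px0_2 = 330
py0_2 = 120
px1_2 = 360
py1_2 = 250
center_x_3 = 230
center_y_3 = 175
radius_3 = 70
px0_4 = 120
py0_4 = 100
px1_4 = 245
py1_4 = 190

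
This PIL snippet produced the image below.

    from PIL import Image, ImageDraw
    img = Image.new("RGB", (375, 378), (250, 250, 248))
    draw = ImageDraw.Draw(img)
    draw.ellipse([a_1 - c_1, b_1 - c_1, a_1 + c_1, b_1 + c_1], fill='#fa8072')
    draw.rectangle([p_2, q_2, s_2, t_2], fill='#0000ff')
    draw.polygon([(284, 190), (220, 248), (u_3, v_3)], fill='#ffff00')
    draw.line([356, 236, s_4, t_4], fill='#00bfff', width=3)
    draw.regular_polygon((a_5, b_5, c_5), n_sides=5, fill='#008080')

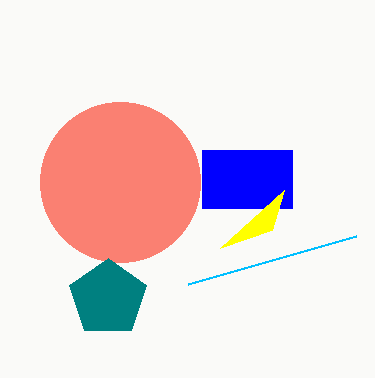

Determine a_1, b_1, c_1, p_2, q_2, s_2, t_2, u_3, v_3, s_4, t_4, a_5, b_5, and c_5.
a_1 = 120
b_1 = 182
c_1 = 80
p_2 = 202
q_2 = 150
s_2 = 292
t_2 = 208
u_3 = 272
v_3 = 230
s_4 = 188
t_4 = 284
a_5 = 108
b_5 = 298
c_5 = 40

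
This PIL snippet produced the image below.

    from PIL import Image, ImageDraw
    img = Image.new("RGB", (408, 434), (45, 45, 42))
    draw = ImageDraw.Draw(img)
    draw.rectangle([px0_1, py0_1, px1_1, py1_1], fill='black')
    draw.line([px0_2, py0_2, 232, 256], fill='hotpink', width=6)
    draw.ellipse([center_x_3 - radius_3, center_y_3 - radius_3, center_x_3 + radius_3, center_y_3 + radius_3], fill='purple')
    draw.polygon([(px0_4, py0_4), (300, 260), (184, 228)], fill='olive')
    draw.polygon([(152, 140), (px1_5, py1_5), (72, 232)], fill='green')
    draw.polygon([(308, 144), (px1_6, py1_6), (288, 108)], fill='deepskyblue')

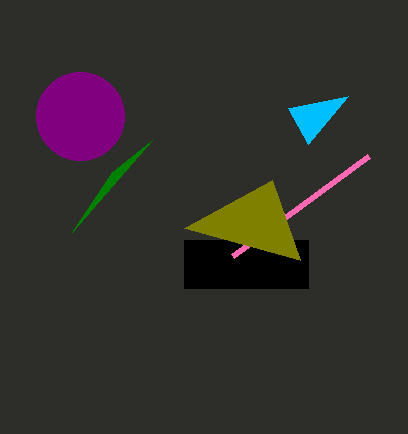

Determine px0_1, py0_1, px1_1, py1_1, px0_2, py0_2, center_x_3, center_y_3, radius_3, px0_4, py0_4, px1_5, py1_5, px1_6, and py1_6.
px0_1 = 184; py0_1 = 240; px1_1 = 308; py1_1 = 288; px0_2 = 368; py0_2 = 156; center_x_3 = 80; center_y_3 = 116; radius_3 = 44; px0_4 = 272; py0_4 = 180; px1_5 = 112; py1_5 = 172; px1_6 = 348; py1_6 = 96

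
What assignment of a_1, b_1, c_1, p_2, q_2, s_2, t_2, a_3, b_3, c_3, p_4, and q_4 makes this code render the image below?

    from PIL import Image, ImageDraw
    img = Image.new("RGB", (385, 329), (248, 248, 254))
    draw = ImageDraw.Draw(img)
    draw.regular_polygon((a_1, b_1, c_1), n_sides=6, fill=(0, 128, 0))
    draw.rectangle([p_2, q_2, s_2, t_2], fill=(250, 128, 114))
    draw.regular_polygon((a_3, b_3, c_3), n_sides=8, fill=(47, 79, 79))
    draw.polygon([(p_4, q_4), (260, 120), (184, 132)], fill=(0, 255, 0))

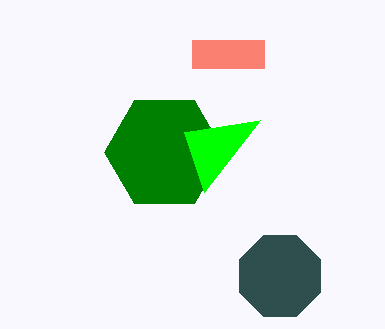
a_1 = 164; b_1 = 152; c_1 = 60; p_2 = 192; q_2 = 40; s_2 = 264; t_2 = 68; a_3 = 280; b_3 = 276; c_3 = 44; p_4 = 204; q_4 = 192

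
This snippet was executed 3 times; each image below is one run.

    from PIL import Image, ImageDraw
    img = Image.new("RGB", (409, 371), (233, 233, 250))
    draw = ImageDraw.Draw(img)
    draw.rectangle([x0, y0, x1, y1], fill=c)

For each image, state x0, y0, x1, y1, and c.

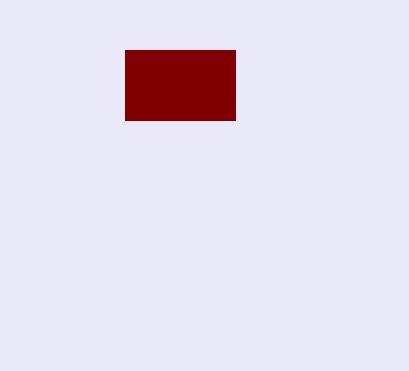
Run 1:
x0 = 125
y0 = 50
x1 = 235
y1 = 120
c = 'maroon'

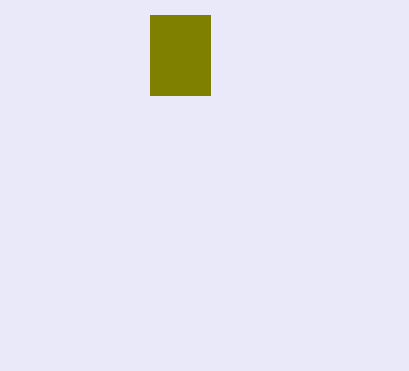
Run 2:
x0 = 150, y0 = 15, x1 = 210, y1 = 95, c = 'olive'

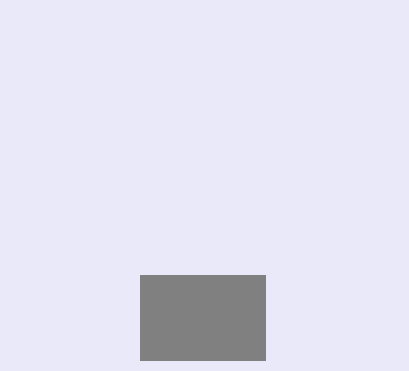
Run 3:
x0 = 140; y0 = 275; x1 = 265; y1 = 360; c = 'gray'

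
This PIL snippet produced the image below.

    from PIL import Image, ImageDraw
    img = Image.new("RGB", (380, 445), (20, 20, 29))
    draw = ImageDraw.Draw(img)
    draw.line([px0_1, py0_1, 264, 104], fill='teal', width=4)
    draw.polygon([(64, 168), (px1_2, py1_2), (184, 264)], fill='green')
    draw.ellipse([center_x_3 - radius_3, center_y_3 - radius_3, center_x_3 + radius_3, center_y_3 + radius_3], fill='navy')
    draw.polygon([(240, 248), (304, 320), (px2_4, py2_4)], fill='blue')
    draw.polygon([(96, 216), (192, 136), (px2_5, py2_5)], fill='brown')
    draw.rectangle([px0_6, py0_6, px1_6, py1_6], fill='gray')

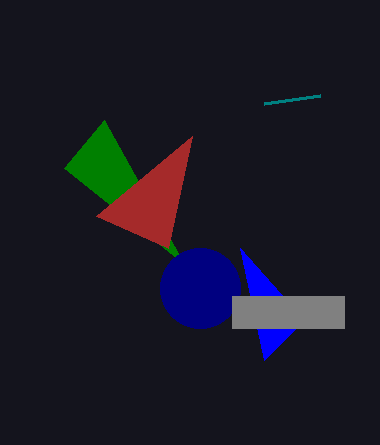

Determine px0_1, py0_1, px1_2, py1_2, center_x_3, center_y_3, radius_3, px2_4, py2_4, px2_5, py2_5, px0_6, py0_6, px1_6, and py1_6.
px0_1 = 320, py0_1 = 96, px1_2 = 104, py1_2 = 120, center_x_3 = 200, center_y_3 = 288, radius_3 = 40, px2_4 = 264, py2_4 = 360, px2_5 = 168, py2_5 = 248, px0_6 = 232, py0_6 = 296, px1_6 = 344, py1_6 = 328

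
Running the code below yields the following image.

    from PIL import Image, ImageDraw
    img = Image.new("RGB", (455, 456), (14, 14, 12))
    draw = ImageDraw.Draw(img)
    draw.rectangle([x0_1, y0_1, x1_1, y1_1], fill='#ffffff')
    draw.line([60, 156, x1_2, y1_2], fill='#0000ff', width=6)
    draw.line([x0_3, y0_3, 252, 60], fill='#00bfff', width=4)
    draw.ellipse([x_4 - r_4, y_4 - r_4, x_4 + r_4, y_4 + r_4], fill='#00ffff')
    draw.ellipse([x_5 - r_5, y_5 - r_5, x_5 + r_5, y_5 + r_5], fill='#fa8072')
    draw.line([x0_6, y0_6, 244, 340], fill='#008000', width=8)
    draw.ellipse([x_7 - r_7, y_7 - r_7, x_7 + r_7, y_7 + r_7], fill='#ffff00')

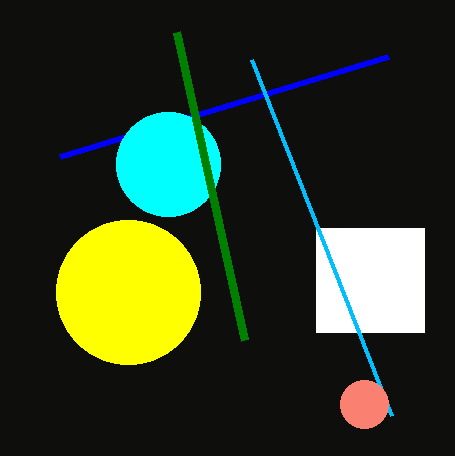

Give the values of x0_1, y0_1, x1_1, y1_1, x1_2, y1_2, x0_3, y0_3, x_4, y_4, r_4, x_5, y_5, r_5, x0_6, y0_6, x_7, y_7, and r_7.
x0_1 = 316, y0_1 = 228, x1_1 = 424, y1_1 = 332, x1_2 = 388, y1_2 = 56, x0_3 = 392, y0_3 = 416, x_4 = 168, y_4 = 164, r_4 = 52, x_5 = 364, y_5 = 404, r_5 = 24, x0_6 = 176, y0_6 = 32, x_7 = 128, y_7 = 292, r_7 = 72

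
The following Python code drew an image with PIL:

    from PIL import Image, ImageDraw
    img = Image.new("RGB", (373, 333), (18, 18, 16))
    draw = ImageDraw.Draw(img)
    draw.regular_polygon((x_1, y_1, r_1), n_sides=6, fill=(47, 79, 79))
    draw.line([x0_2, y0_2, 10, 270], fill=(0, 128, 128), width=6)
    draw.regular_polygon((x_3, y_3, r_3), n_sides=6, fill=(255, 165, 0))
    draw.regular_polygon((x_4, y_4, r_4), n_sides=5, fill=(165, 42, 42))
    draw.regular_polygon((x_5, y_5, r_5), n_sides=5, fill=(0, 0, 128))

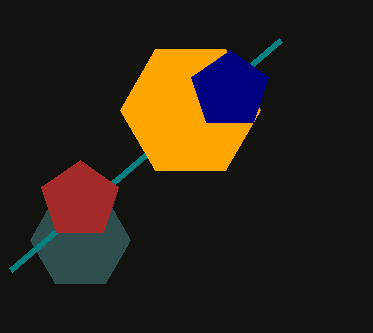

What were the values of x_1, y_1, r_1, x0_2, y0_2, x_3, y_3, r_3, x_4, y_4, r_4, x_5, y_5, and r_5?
x_1 = 80, y_1 = 240, r_1 = 50, x0_2 = 280, y0_2 = 40, x_3 = 190, y_3 = 110, r_3 = 70, x_4 = 80, y_4 = 200, r_4 = 40, x_5 = 230, y_5 = 90, r_5 = 40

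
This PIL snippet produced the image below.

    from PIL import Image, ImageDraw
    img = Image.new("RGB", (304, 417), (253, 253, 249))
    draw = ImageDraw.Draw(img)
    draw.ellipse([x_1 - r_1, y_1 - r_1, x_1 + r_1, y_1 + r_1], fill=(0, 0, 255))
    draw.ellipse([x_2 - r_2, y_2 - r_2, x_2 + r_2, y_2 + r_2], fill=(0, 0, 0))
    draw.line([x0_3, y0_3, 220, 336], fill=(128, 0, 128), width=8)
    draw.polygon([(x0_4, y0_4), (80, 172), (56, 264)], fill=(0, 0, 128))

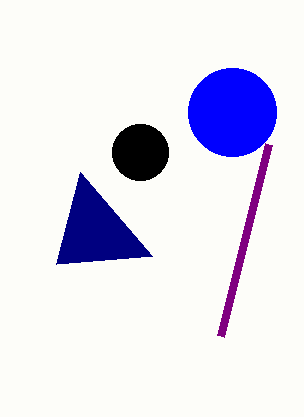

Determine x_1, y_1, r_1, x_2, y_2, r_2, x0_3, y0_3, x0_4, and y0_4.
x_1 = 232; y_1 = 112; r_1 = 44; x_2 = 140; y_2 = 152; r_2 = 28; x0_3 = 268; y0_3 = 144; x0_4 = 152; y0_4 = 256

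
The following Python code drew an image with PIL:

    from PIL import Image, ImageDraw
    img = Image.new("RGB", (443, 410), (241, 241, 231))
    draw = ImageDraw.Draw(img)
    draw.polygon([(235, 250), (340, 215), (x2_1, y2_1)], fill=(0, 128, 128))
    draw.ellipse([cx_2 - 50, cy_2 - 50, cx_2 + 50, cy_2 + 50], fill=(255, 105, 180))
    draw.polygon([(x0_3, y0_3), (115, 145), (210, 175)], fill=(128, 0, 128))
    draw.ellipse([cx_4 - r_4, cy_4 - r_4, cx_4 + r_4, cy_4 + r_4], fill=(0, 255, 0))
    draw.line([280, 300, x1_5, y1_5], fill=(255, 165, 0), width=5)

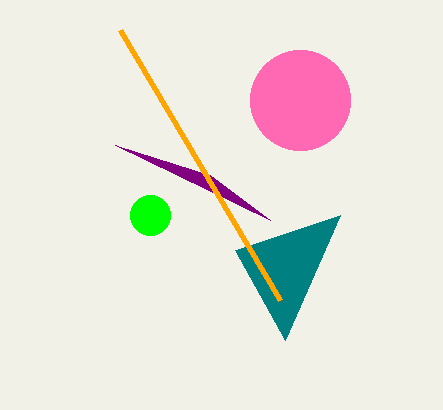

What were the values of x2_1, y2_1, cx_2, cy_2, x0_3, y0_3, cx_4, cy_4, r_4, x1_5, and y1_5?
x2_1 = 285
y2_1 = 340
cx_2 = 300
cy_2 = 100
x0_3 = 270
y0_3 = 220
cx_4 = 150
cy_4 = 215
r_4 = 20
x1_5 = 120
y1_5 = 30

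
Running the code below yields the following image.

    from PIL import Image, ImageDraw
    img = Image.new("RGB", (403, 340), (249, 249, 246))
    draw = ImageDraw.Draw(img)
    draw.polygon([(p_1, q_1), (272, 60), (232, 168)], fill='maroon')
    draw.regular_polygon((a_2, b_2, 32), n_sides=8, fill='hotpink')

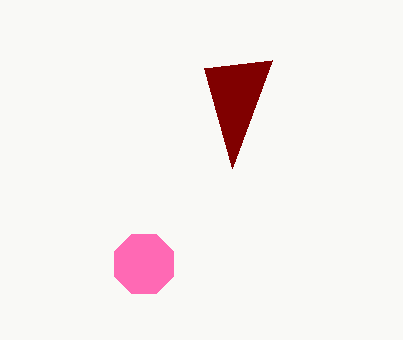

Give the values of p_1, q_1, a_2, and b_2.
p_1 = 204
q_1 = 68
a_2 = 144
b_2 = 264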